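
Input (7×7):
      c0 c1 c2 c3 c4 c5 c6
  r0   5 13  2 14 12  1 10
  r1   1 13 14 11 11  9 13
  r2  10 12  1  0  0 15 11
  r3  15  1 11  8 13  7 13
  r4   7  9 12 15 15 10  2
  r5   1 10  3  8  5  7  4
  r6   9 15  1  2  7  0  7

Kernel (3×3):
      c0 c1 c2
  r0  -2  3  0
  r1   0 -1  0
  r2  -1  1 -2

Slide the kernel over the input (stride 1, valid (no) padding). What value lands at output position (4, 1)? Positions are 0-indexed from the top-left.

The receptive field on the input at this output position is [9 12 15 / 10 3 8 / 15 1 2]. Elementwise product with the kernel and sum: 9·-2 + 12·3 + 3·-1 + 15·-1 + 1·1 + 2·-2.

-3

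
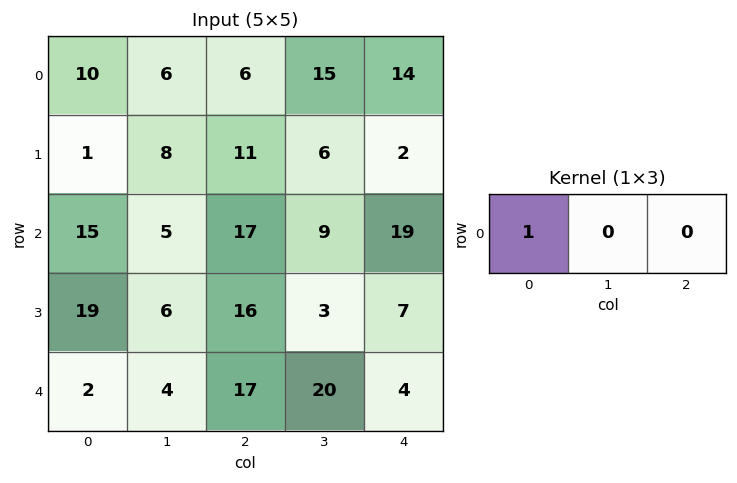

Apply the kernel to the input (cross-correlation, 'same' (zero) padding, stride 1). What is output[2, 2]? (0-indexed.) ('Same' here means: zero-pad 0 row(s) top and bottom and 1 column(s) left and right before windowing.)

5

The receptive field on the zero-padded input at this output position is [5 17 9]. Elementwise product with the kernel and sum: 5·1.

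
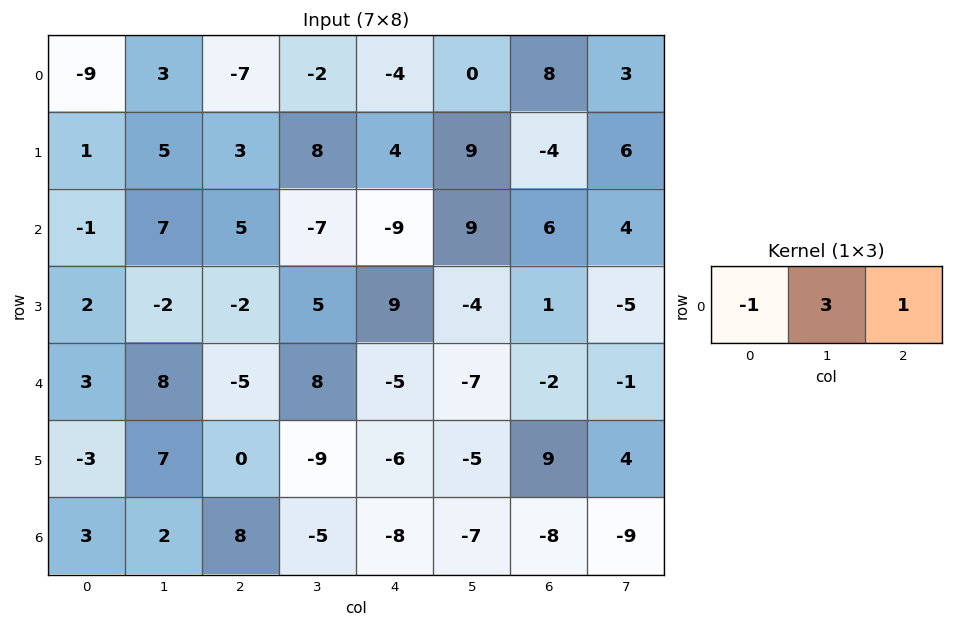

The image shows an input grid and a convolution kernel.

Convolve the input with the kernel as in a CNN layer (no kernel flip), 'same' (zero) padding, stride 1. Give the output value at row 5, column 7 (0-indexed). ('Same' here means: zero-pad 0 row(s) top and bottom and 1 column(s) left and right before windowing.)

The receptive field on the zero-padded input at this output position is [9 4 0]. Elementwise product with the kernel and sum: 9·-1 + 4·3 + 0·1.

3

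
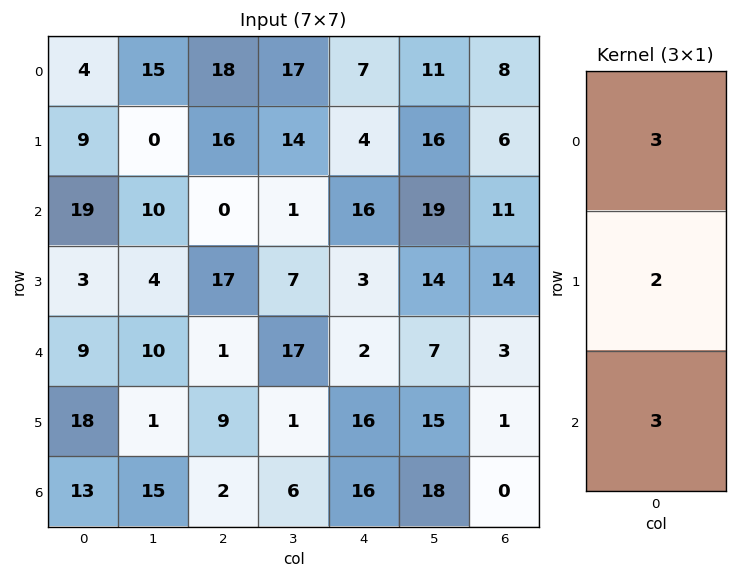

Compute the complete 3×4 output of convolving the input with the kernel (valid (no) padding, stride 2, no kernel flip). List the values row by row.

87 86 77 69
90 37 60 70
102 27 86 11

Output[0,0]: The receptive field on the input at this output position is [4 / 9 / 19]. Elementwise product with the kernel and sum: 4·3 + 9·2 + 19·3.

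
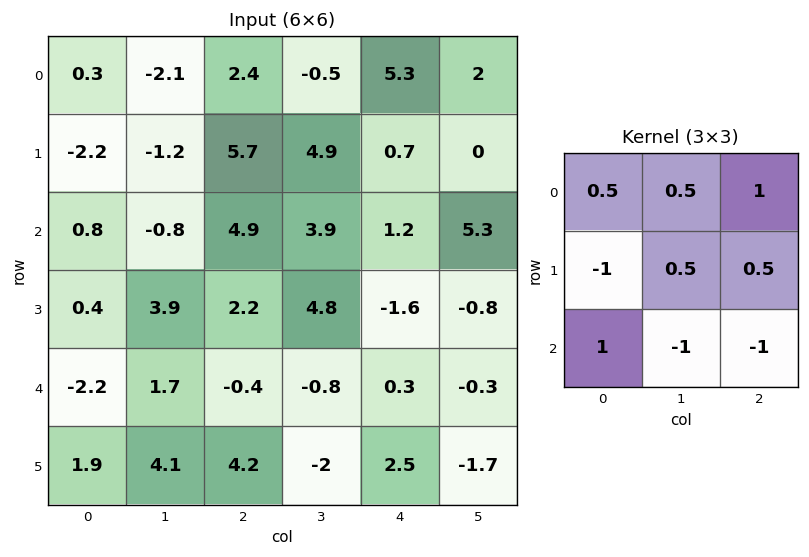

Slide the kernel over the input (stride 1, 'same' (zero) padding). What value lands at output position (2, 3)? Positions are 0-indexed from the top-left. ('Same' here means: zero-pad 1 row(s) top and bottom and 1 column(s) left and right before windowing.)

2.65

The receptive field on the zero-padded input at this output position is [5.7 4.9 0.7 / 4.9 3.9 1.2 / 2.2 4.8 -1.6]. Elementwise product with the kernel and sum: 5.7·0.5 + 4.9·0.5 + 0.7·1 + 4.9·-1 + 3.9·0.5 + 1.2·0.5 + 2.2·1 + 4.8·-1 + -1.6·-1.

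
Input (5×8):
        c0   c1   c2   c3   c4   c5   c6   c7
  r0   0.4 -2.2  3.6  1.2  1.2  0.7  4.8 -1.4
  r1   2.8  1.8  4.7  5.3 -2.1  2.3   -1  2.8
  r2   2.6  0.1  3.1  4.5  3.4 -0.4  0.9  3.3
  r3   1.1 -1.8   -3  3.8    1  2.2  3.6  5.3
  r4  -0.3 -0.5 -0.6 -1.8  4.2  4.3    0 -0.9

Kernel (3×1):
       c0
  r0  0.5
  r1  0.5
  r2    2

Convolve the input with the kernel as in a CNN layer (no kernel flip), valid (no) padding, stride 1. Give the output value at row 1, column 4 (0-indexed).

2.65

The receptive field on the input at this output position is [-2.1 / 3.4 / 1]. Elementwise product with the kernel and sum: -2.1·0.5 + 3.4·0.5 + 1·2.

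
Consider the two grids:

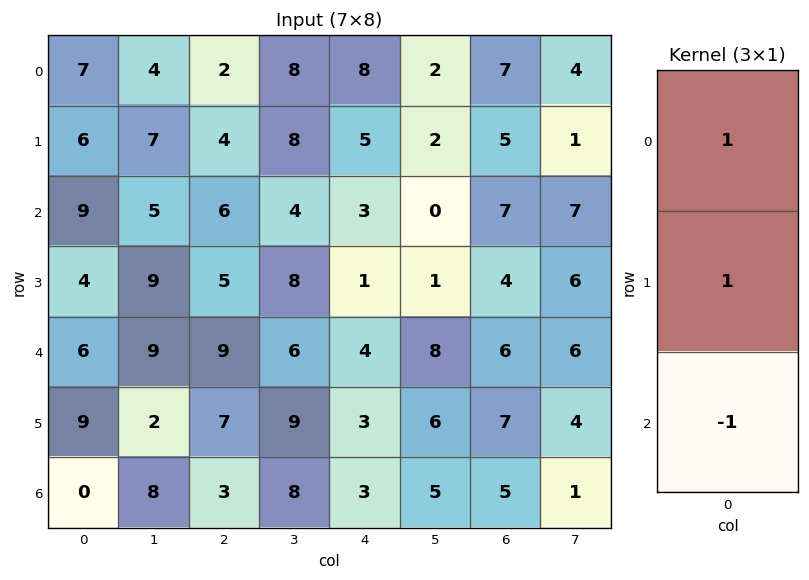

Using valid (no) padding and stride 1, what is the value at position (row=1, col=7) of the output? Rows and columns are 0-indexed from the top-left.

The receptive field on the input at this output position is [1 / 7 / 6]. Elementwise product with the kernel and sum: 1·1 + 7·1 + 6·-1.

2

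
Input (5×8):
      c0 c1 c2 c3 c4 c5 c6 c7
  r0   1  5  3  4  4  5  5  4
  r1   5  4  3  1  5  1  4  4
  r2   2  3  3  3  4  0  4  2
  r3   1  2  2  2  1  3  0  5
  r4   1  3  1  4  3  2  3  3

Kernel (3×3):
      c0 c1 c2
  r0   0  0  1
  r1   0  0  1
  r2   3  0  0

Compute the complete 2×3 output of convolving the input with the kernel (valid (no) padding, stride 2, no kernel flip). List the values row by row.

12 18 21
8 8 13

Output[0,0]: The receptive field on the input at this output position is [1 5 3 / 5 4 3 / 2 3 3]. Elementwise product with the kernel and sum: 3·1 + 3·1 + 2·3.
Output[0,1]: The receptive field on the input at this output position is [3 4 4 / 3 1 5 / 3 3 4]. Elementwise product with the kernel and sum: 4·1 + 5·1 + 3·3.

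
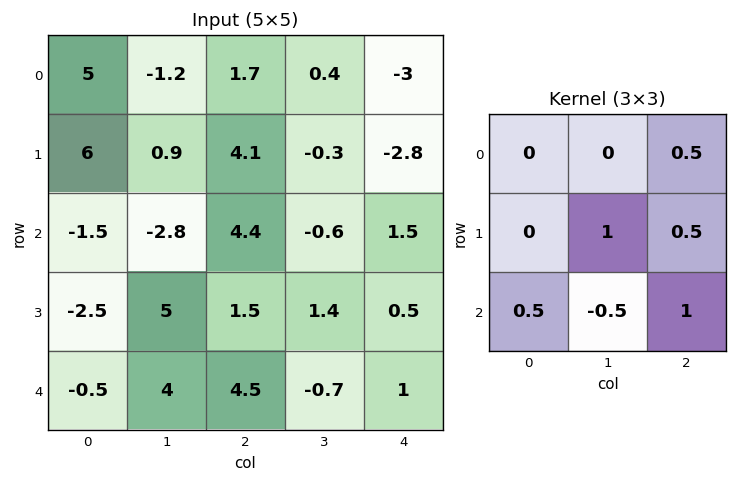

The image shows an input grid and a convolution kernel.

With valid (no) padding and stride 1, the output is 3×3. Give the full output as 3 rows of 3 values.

Output[0,0]: The receptive field on the input at this output position is [5 -1.2 1.7 / 6 0.9 4.1 / -1.5 -2.8 4.4]. Elementwise product with the kernel and sum: 1.7·0.5 + 0.9·1 + 4.1·0.5 + -1.5·0.5 + -2.8·-0.5 + 4.4·1.

8.85 -0.05 0.8
-0.8 7.1 -0.7
10.2 0.95 6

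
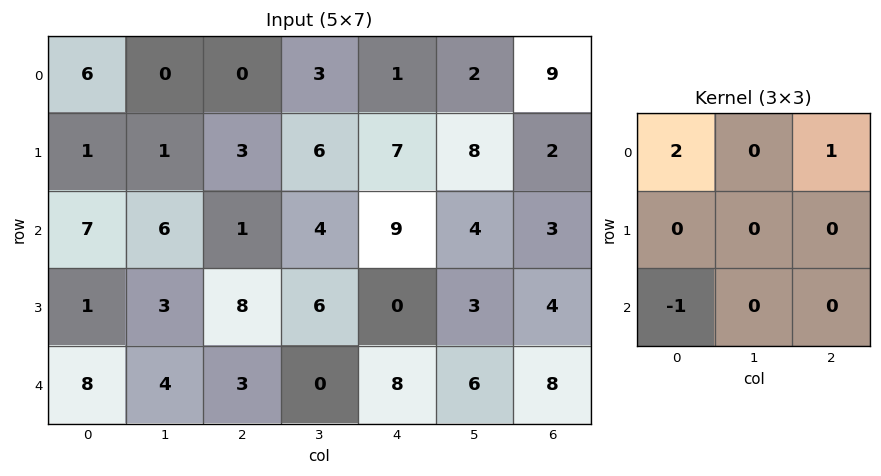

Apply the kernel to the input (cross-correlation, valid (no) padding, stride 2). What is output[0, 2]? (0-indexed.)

2

The receptive field on the input at this output position is [1 2 9 / 7 8 2 / 9 4 3]. Elementwise product with the kernel and sum: 1·2 + 9·1 + 9·-1.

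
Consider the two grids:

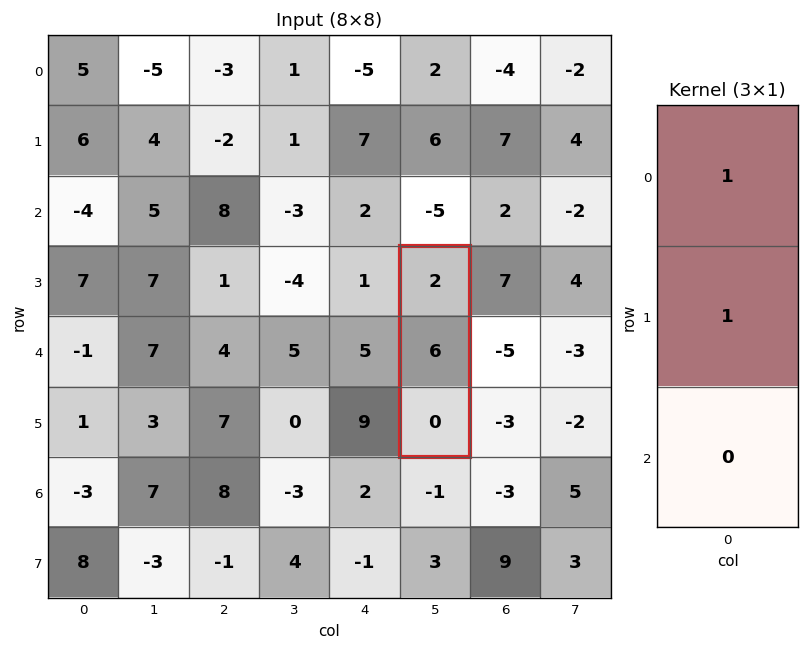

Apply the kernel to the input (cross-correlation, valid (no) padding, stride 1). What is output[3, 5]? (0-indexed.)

The receptive field on the input at this output position is [2 / 6 / 0]. Elementwise product with the kernel and sum: 2·1 + 6·1.

8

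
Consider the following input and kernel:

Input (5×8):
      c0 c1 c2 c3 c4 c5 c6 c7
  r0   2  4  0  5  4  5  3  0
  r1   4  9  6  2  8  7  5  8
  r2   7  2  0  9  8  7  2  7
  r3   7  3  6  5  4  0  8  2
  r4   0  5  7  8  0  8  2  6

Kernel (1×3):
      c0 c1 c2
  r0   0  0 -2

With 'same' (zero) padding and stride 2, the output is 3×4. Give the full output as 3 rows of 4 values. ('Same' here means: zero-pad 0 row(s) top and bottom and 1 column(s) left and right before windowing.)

-8 -10 -10 0
-4 -18 -14 -14
-10 -16 -16 -12

Output[0,0]: The receptive field on the zero-padded input at this output position is [0 2 4]. Elementwise product with the kernel and sum: 4·-2.
Output[0,1]: The receptive field on the zero-padded input at this output position is [4 0 5]. Elementwise product with the kernel and sum: 5·-2.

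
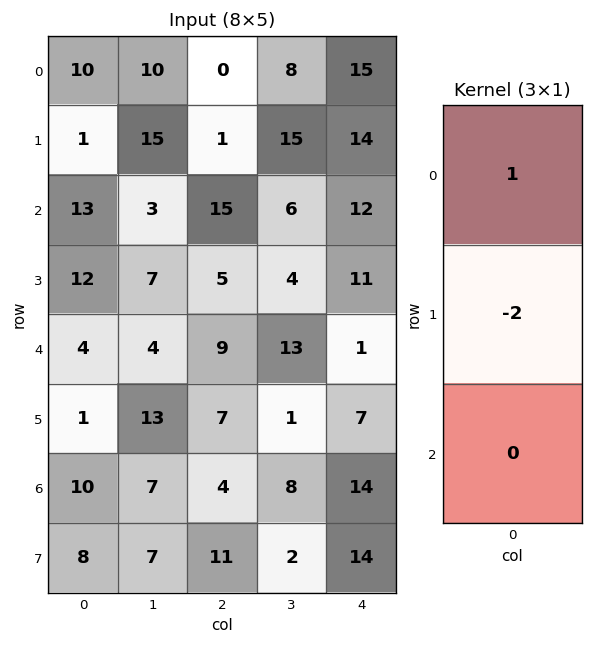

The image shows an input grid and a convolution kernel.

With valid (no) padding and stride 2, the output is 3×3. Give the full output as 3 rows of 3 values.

8 -2 -13
-11 5 -10
2 -5 -13

Output[0,0]: The receptive field on the input at this output position is [10 / 1 / 13]. Elementwise product with the kernel and sum: 10·1 + 1·-2.
Output[0,1]: The receptive field on the input at this output position is [0 / 1 / 15]. Elementwise product with the kernel and sum: 0·1 + 1·-2.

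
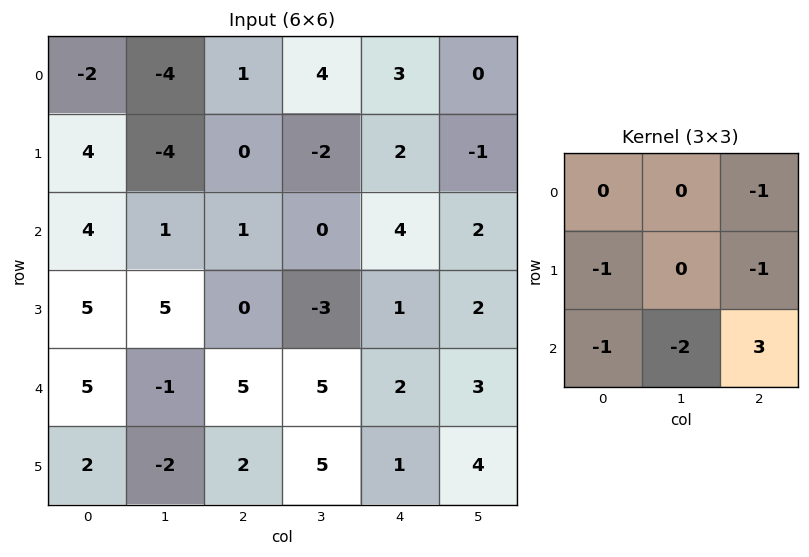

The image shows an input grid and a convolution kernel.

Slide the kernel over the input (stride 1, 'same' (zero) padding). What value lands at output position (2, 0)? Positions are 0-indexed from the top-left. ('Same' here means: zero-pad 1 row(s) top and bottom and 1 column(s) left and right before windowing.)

8

The receptive field on the zero-padded input at this output position is [0 4 -4 / 0 4 1 / 0 5 5]. Elementwise product with the kernel and sum: -4·-1 + 0·-1 + 1·-1 + 0·-1 + 5·-2 + 5·3.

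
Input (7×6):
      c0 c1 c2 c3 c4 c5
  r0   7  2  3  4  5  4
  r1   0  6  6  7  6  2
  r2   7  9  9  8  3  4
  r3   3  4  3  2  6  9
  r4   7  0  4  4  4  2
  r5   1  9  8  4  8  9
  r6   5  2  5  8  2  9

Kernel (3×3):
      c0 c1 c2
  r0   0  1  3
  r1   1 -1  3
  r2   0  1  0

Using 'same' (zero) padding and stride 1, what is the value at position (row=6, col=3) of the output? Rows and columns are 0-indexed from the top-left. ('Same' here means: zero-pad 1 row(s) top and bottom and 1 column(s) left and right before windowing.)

31

The receptive field on the zero-padded input at this output position is [8 4 8 / 5 8 2 / 0 0 0]. Elementwise product with the kernel and sum: 4·1 + 8·3 + 5·1 + 8·-1 + 2·3 + 0·1.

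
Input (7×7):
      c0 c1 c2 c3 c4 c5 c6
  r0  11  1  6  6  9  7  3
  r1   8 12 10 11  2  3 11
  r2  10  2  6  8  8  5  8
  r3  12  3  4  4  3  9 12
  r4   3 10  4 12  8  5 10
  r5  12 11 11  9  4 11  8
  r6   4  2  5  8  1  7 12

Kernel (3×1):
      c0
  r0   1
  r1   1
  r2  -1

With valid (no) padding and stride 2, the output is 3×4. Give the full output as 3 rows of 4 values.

Output[0,0]: The receptive field on the input at this output position is [11 / 8 / 10]. Elementwise product with the kernel and sum: 11·1 + 8·1 + 10·-1.

9 10 3 6
19 6 3 10
11 10 11 6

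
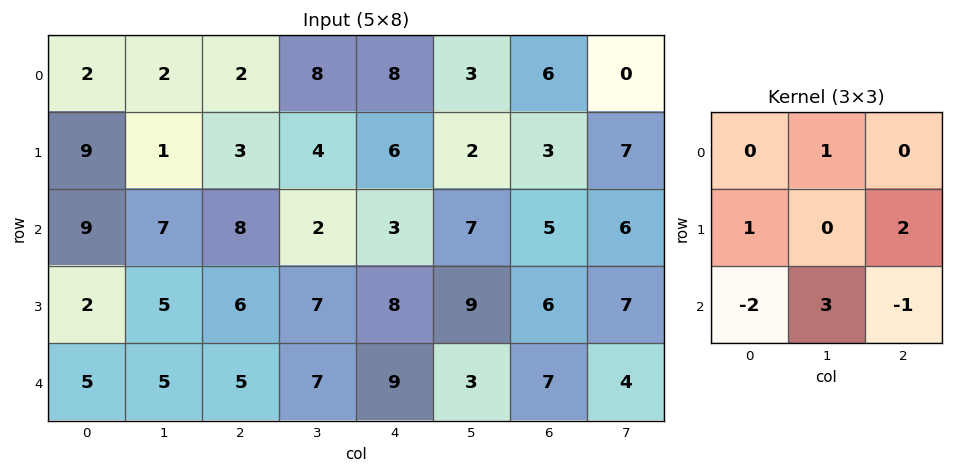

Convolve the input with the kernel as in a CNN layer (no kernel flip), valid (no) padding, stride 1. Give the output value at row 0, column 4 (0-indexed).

The receptive field on the input at this output position is [8 3 6 / 6 2 3 / 3 7 5]. Elementwise product with the kernel and sum: 3·1 + 6·1 + 3·2 + 3·-2 + 7·3 + 5·-1.

25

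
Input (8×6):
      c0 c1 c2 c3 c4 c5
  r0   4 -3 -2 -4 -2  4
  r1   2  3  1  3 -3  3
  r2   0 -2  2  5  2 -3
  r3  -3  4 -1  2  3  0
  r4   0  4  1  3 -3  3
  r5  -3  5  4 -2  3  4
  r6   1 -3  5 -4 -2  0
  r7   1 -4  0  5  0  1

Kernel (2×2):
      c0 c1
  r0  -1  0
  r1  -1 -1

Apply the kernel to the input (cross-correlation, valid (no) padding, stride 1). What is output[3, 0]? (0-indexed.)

The receptive field on the input at this output position is [-3 4 / 0 4]. Elementwise product with the kernel and sum: -3·-1 + 0·-1 + 4·-1.

-1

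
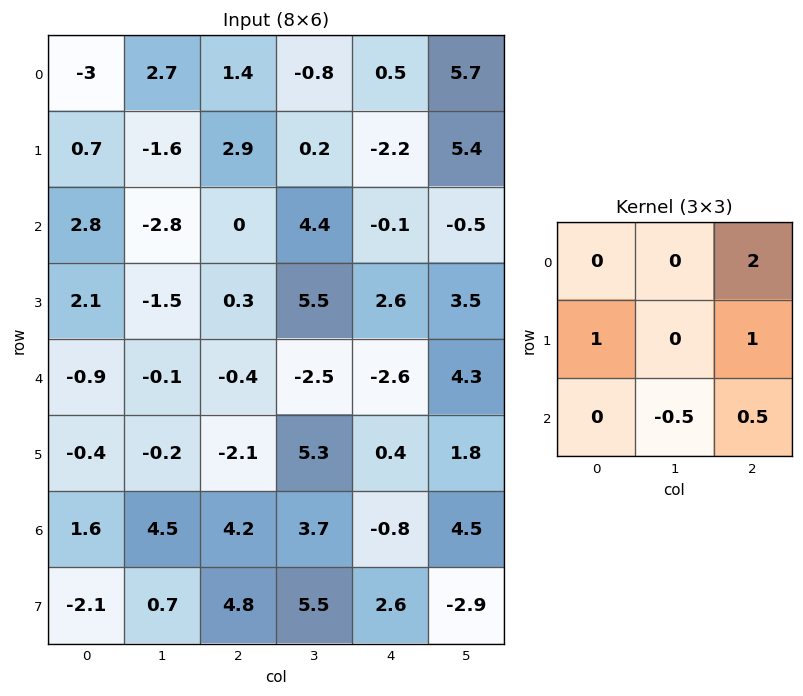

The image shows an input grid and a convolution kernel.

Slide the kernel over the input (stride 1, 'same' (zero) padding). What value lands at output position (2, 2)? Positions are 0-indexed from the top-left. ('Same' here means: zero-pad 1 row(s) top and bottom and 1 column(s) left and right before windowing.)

The receptive field on the zero-padded input at this output position is [-1.6 2.9 0.2 / -2.8 0 4.4 / -1.5 0.3 5.5]. Elementwise product with the kernel and sum: 0.2·2 + -2.8·1 + 4.4·1 + 0.3·-0.5 + 5.5·0.5.

4.6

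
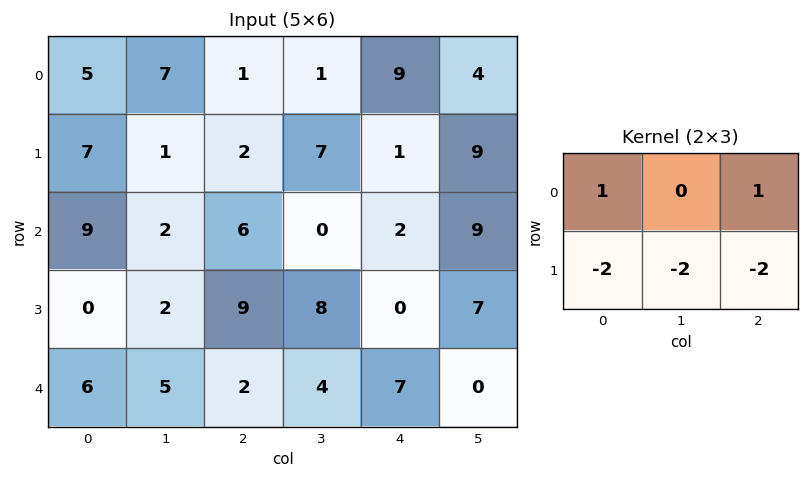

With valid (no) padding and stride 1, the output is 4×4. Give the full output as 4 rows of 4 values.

Output[0,0]: The receptive field on the input at this output position is [5 7 1 / 7 1 2]. Elementwise product with the kernel and sum: 5·1 + 1·1 + 7·-2 + 1·-2 + 2·-2.
Output[0,1]: The receptive field on the input at this output position is [7 1 1 / 1 2 7]. Elementwise product with the kernel and sum: 7·1 + 1·1 + 1·-2 + 2·-2 + 7·-2.

-14 -12 -10 -29
-25 -8 -13 -6
-7 -36 -26 -21
-17 -12 -17 -7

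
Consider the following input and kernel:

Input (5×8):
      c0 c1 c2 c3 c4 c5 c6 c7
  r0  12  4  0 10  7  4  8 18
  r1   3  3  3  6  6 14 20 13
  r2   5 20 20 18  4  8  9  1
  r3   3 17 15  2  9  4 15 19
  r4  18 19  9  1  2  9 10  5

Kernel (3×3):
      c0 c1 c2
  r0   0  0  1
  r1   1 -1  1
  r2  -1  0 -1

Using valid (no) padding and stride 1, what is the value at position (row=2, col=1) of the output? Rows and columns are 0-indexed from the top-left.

2

The receptive field on the input at this output position is [20 20 18 / 17 15 2 / 19 9 1]. Elementwise product with the kernel and sum: 18·1 + 17·1 + 15·-1 + 2·1 + 19·-1 + 1·-1.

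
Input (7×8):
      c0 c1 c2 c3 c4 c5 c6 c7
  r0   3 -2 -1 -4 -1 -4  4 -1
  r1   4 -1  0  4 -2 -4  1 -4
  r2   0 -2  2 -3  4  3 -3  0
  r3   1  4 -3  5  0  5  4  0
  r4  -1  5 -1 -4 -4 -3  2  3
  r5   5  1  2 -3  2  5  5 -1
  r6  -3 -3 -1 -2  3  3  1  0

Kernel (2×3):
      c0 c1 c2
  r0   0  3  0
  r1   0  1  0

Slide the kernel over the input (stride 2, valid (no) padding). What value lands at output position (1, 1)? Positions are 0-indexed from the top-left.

-4

The receptive field on the input at this output position is [2 -3 4 / -3 5 0]. Elementwise product with the kernel and sum: -3·3 + 5·1.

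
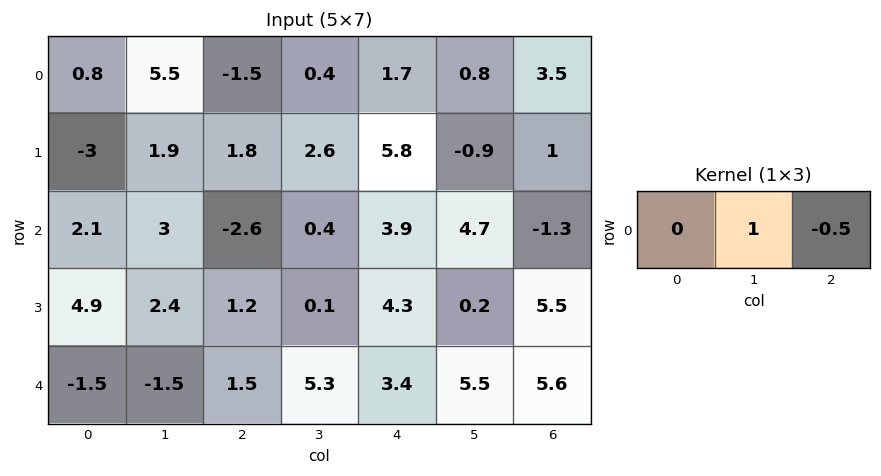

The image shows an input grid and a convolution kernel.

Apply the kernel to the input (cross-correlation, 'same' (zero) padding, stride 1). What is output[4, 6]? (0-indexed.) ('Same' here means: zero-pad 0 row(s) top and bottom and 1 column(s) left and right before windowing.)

The receptive field on the zero-padded input at this output position is [5.5 5.6 0]. Elementwise product with the kernel and sum: 5.6·1 + 0·-0.5.

5.6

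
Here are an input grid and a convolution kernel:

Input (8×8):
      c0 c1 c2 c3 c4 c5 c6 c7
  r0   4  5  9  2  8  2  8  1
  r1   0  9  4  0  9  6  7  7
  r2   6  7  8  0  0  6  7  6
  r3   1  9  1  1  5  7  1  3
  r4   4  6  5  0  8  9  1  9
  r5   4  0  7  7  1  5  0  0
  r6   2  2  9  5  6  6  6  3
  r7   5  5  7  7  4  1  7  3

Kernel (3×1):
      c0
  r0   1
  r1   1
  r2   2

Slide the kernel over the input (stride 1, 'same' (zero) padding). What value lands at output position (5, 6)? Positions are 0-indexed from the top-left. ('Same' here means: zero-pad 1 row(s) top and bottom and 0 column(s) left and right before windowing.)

The receptive field on the zero-padded input at this output position is [1 / 0 / 6]. Elementwise product with the kernel and sum: 1·1 + 0·1 + 6·2.

13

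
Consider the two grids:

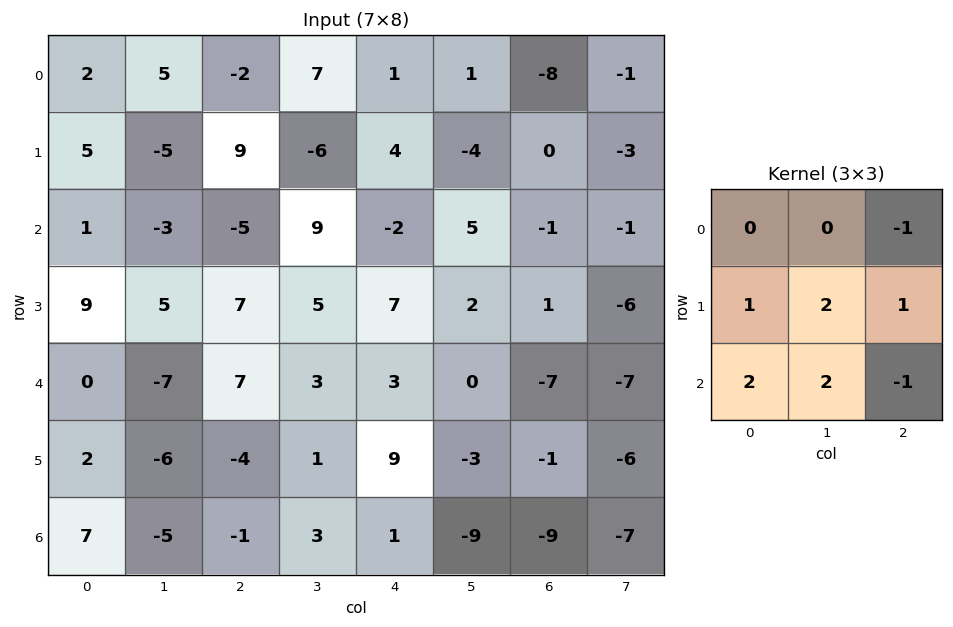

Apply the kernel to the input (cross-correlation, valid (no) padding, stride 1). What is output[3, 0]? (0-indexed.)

The receptive field on the input at this output position is [9 5 7 / 0 -7 7 / 2 -6 -4]. Elementwise product with the kernel and sum: 7·-1 + 0·1 + -7·2 + 7·1 + 2·2 + -6·2 + -4·-1.

-18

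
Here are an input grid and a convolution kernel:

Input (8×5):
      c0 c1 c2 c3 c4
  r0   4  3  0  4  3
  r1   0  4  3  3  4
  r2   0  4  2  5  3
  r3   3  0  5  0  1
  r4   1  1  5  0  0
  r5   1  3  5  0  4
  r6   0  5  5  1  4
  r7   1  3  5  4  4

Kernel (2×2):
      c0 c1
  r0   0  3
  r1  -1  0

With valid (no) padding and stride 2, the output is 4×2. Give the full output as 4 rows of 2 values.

9 9
9 10
2 -5
14 -2

Output[0,0]: The receptive field on the input at this output position is [4 3 / 0 4]. Elementwise product with the kernel and sum: 3·3 + 0·-1.
Output[0,1]: The receptive field on the input at this output position is [0 4 / 3 3]. Elementwise product with the kernel and sum: 4·3 + 3·-1.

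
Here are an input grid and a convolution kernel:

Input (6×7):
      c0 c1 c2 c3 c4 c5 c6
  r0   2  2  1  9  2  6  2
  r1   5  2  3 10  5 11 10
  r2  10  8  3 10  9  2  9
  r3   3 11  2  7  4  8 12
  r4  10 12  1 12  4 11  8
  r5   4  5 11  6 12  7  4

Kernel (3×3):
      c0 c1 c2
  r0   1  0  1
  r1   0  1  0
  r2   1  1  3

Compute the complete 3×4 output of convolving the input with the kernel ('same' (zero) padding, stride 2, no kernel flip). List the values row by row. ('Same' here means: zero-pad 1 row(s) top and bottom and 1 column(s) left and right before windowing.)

Output[0,0]: The receptive field on the zero-padded input at this output position is [0 0 0 / 0 2 2 / 0 5 2]. Elementwise product with the kernel and sum: 0·1 + 0·1 + 2·1 + 0·1 + 5·1 + 2·3.
Output[0,1]: The receptive field on the zero-padded input at this output position is [0 0 0 / 2 1 9 / 2 3 10]. Elementwise product with the kernel and sum: 0·1 + 0·1 + 1·1 + 2·1 + 3·1 + 10·3.

13 36 50 23
48 49 65 40
40 53 58 27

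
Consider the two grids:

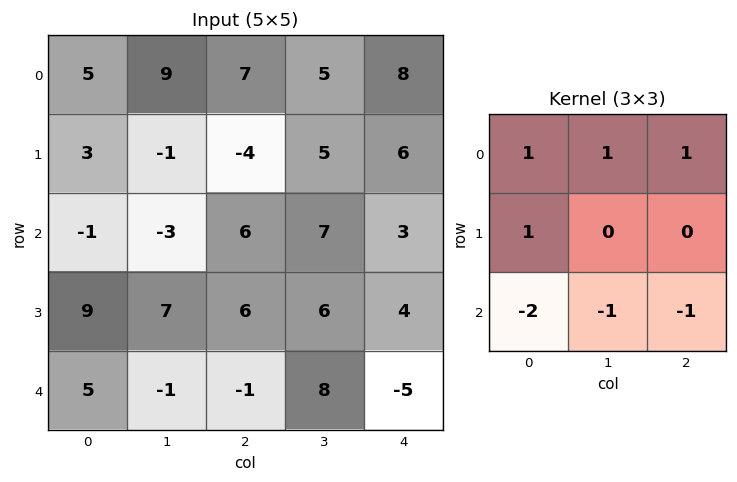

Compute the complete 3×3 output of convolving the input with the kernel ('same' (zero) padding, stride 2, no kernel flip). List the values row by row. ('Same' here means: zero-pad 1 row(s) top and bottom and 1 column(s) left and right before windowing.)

Output[0,0]: The receptive field on the zero-padded input at this output position is [0 0 0 / 0 5 9 / 0 3 -1]. Elementwise product with the kernel and sum: 0·1 + 0·1 + 0·1 + 0·1 + 0·-2 + 3·-1 + -1·-1.

-2 10 -11
-14 -29 2
16 18 18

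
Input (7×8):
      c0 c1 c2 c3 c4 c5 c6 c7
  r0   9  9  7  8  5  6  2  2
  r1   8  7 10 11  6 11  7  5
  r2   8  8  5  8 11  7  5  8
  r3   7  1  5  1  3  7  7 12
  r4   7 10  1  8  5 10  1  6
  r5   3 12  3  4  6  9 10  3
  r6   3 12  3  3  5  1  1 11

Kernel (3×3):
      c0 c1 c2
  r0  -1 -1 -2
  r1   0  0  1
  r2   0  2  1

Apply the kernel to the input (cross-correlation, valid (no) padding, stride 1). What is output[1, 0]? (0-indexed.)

The receptive field on the input at this output position is [8 7 10 / 8 8 5 / 7 1 5]. Elementwise product with the kernel and sum: 8·-1 + 7·-1 + 10·-2 + 5·1 + 1·2 + 5·1.

-23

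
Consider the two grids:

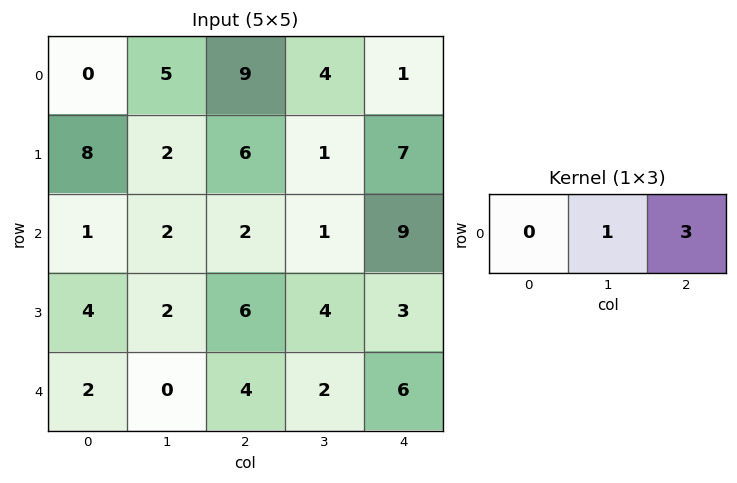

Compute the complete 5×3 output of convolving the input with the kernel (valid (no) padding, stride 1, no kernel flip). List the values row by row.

32 21 7
20 9 22
8 5 28
20 18 13
12 10 20

Output[0,0]: The receptive field on the input at this output position is [0 5 9]. Elementwise product with the kernel and sum: 5·1 + 9·3.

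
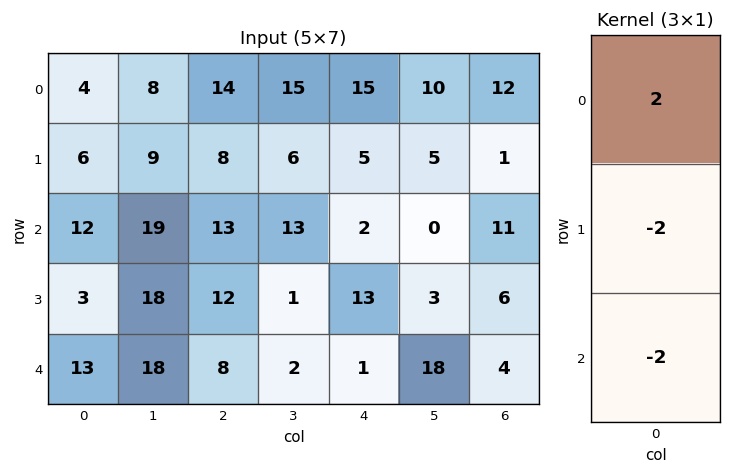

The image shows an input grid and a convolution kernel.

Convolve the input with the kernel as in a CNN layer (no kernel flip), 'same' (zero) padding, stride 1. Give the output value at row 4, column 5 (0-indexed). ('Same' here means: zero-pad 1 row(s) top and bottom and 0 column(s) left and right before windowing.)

-30

The receptive field on the zero-padded input at this output position is [3 / 18 / 0]. Elementwise product with the kernel and sum: 3·2 + 18·-2 + 0·-2.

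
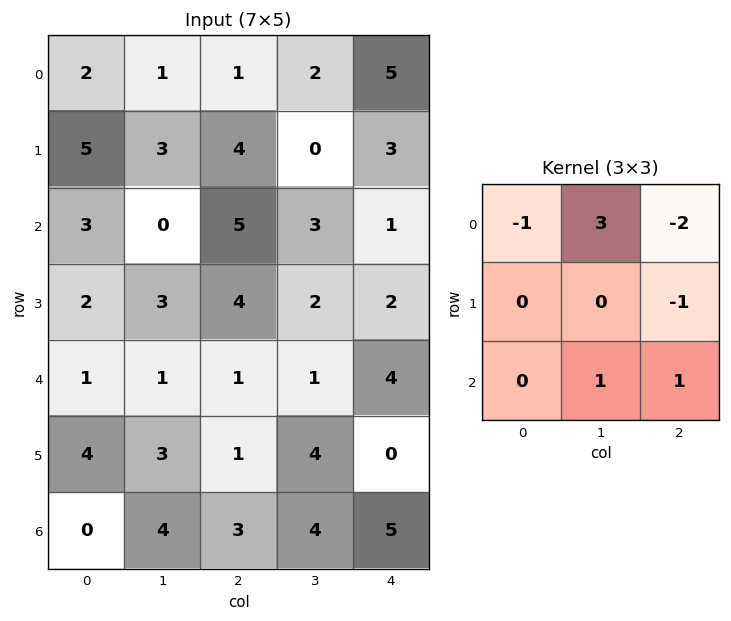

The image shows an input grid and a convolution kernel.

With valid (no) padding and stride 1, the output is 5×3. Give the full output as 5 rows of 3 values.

Output[0,0]: The receptive field on the input at this output position is [2 1 1 / 5 3 4 / 3 0 5]. Elementwise product with the kernel and sum: 2·-1 + 1·3 + 1·-2 + 4·-1 + 0·1 + 5·1.
Output[0,1]: The receptive field on the input at this output position is [1 1 2 / 3 4 0 / 0 5 3]. Elementwise product with the kernel and sum: 1·-1 + 1·3 + 2·-2 + 0·-1 + 5·1 + 3·1.

0 6 -4
-2 12 -7
-15 9 5
2 9 -2
6 3 3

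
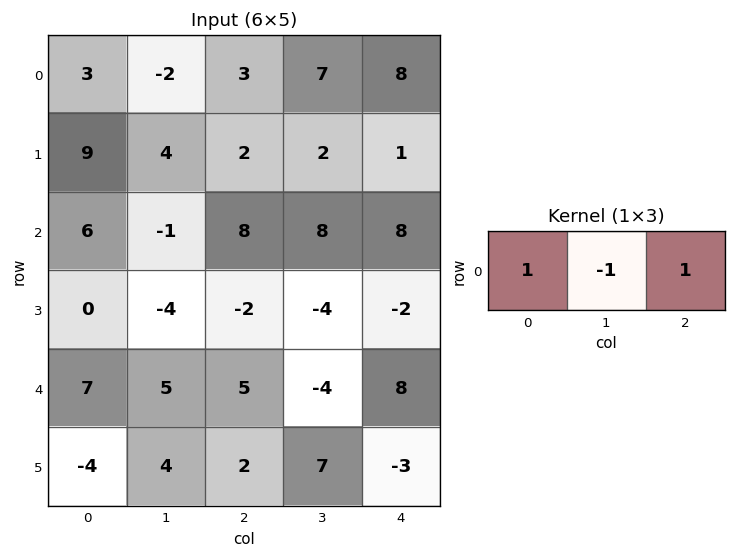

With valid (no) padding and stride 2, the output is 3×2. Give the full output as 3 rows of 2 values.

Output[0,0]: The receptive field on the input at this output position is [3 -2 3]. Elementwise product with the kernel and sum: 3·1 + -2·-1 + 3·1.

8 4
15 8
7 17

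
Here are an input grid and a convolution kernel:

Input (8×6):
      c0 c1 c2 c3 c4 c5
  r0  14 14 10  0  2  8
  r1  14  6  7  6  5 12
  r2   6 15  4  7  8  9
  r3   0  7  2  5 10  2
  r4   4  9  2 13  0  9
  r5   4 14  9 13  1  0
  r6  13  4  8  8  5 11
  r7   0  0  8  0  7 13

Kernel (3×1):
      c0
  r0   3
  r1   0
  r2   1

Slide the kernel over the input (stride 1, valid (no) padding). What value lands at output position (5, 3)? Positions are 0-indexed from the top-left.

The receptive field on the input at this output position is [13 / 8 / 0]. Elementwise product with the kernel and sum: 13·3 + 0·1.

39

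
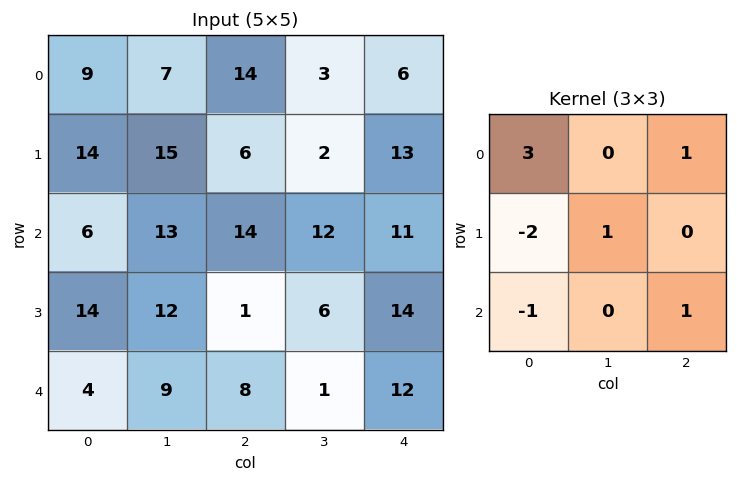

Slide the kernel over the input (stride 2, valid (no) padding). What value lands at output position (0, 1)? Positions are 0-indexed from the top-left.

35

The receptive field on the input at this output position is [14 3 6 / 6 2 13 / 14 12 11]. Elementwise product with the kernel and sum: 14·3 + 6·1 + 6·-2 + 2·1 + 14·-1 + 11·1.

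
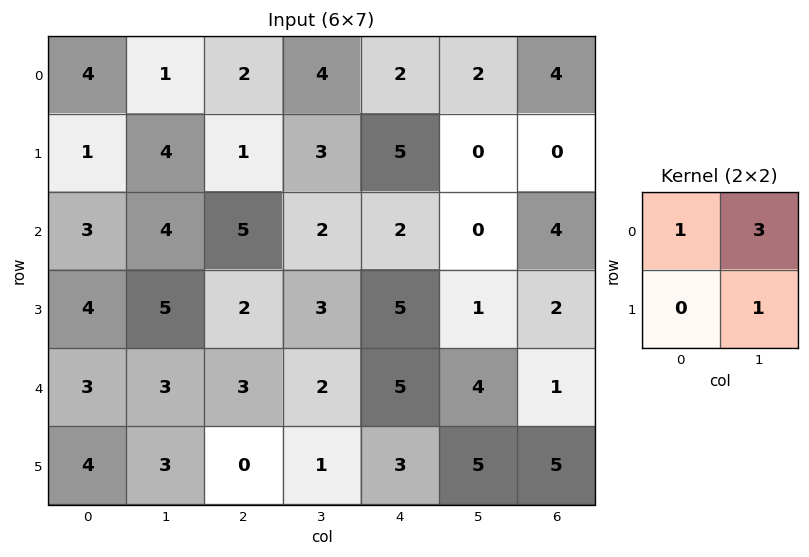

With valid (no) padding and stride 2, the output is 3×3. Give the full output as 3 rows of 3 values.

11 17 8
20 14 3
15 10 22

Output[0,0]: The receptive field on the input at this output position is [4 1 / 1 4]. Elementwise product with the kernel and sum: 4·1 + 1·3 + 4·1.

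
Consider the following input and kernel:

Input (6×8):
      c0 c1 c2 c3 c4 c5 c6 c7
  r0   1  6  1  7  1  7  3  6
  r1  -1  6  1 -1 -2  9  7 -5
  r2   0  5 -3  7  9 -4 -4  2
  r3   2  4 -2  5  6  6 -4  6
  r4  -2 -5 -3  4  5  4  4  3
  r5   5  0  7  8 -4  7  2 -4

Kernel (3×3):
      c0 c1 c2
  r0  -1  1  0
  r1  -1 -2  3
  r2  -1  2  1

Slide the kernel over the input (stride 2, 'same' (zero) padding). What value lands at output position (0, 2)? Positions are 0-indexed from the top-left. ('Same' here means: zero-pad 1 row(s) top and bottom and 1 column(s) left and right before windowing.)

18

The receptive field on the zero-padded input at this output position is [0 0 0 / 7 1 7 / -1 -2 9]. Elementwise product with the kernel and sum: 0·-1 + 0·1 + 7·-1 + 1·-2 + 7·3 + -1·-1 + -2·2 + 9·1.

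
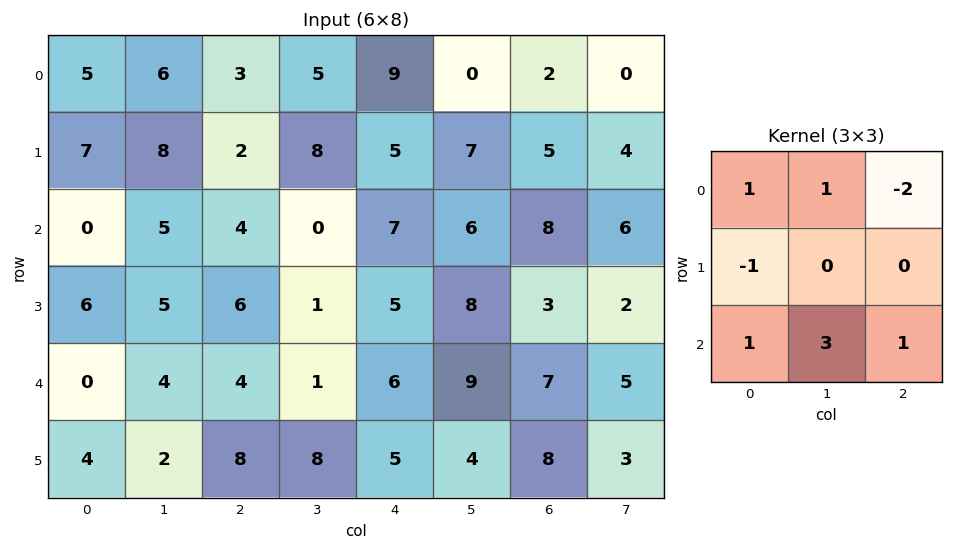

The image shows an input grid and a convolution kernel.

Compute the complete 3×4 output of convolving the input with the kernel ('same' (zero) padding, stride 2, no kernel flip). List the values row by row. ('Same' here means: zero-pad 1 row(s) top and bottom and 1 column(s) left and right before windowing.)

Output[0,0]: The receptive field on the zero-padded input at this output position is [0 0 0 / 0 5 6 / 0 7 8]. Elementwise product with the kernel and sum: 0·1 + 0·1 + 0·-2 + 0·-1 + 0·1 + 7·3 + 8·1.
Output[0,1]: The receptive field on the zero-padded input at this output position is [0 0 0 / 6 3 5 / 8 2 8]. Elementwise product with the kernel and sum: 0·1 + 0·1 + 0·-2 + 6·-1 + 8·1 + 2·3 + 8·1.

29 16 25 26
14 13 23 17
10 39 16 29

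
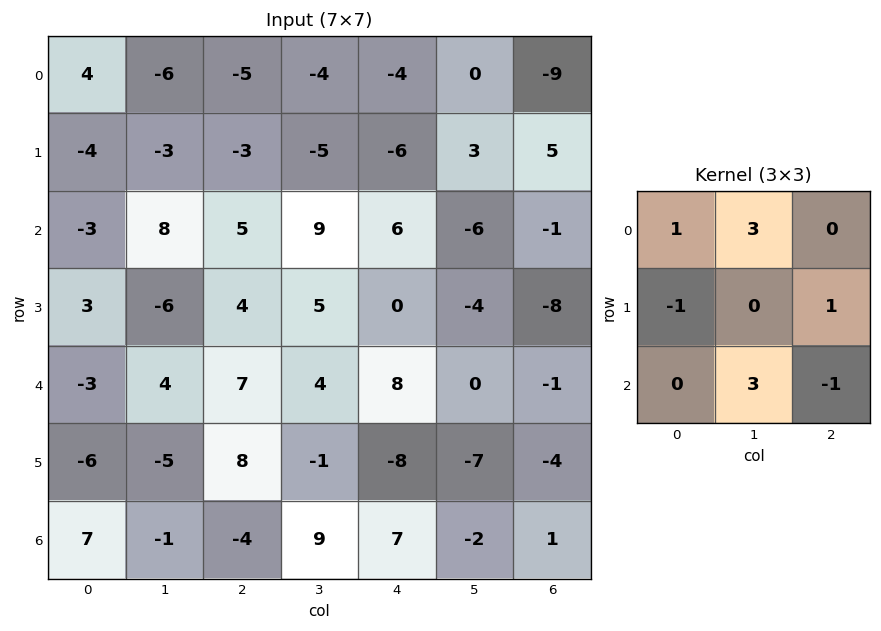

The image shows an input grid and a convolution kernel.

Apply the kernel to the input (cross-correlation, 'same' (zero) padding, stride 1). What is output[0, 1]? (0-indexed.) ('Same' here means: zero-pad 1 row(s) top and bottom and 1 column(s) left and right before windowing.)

-15

The receptive field on the zero-padded input at this output position is [0 0 0 / 4 -6 -5 / -4 -3 -3]. Elementwise product with the kernel and sum: 0·1 + 0·3 + 4·-1 + -5·1 + -3·3 + -3·-1.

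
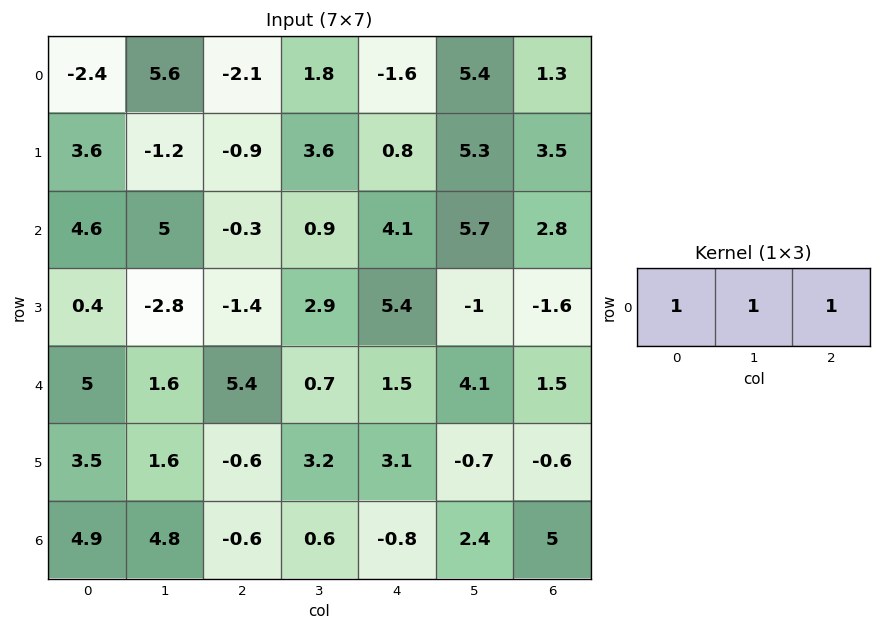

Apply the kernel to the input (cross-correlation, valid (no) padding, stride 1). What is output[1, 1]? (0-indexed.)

1.5

The receptive field on the input at this output position is [-1.2 -0.9 3.6]. Elementwise product with the kernel and sum: -1.2·1 + -0.9·1 + 3.6·1.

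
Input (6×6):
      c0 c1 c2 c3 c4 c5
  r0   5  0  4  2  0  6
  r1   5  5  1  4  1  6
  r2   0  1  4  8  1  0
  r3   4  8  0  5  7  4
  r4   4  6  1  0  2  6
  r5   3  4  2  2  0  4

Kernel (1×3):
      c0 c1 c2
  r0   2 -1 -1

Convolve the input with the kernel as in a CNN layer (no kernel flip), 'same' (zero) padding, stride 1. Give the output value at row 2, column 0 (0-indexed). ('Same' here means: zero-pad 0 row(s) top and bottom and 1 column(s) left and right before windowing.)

The receptive field on the zero-padded input at this output position is [0 0 1]. Elementwise product with the kernel and sum: 0·2 + 0·-1 + 1·-1.

-1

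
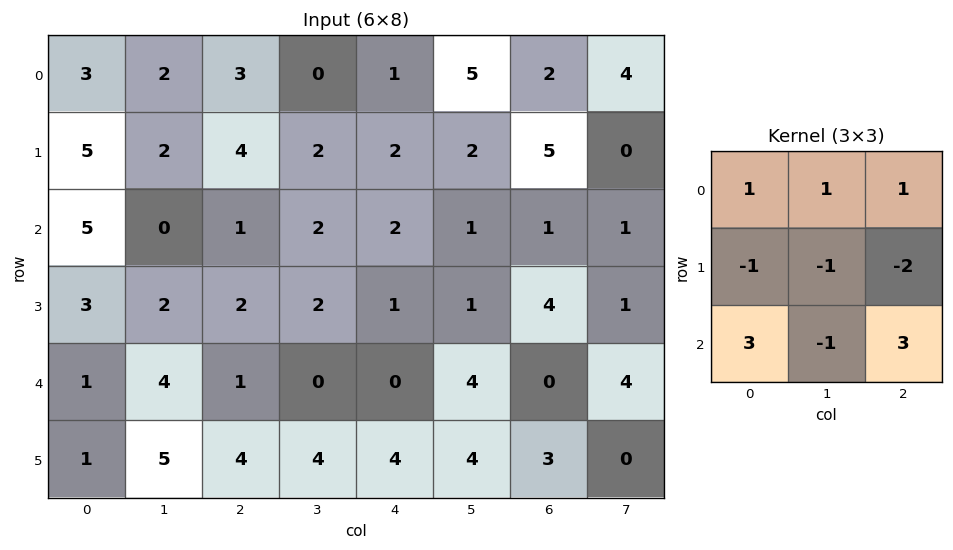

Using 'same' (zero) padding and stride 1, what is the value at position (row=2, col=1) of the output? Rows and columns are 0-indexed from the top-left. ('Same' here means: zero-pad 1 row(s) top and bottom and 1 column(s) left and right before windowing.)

17

The receptive field on the zero-padded input at this output position is [5 2 4 / 5 0 1 / 3 2 2]. Elementwise product with the kernel and sum: 5·1 + 2·1 + 4·1 + 5·-1 + 0·-1 + 1·-2 + 3·3 + 2·-1 + 2·3.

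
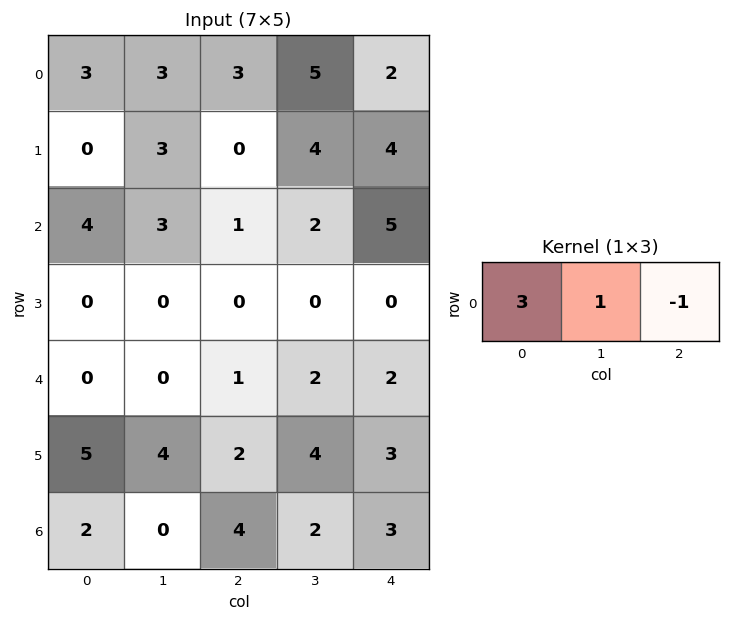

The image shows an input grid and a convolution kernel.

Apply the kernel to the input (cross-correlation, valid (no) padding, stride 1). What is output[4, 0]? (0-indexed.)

-1

The receptive field on the input at this output position is [0 0 1]. Elementwise product with the kernel and sum: 0·3 + 0·1 + 1·-1.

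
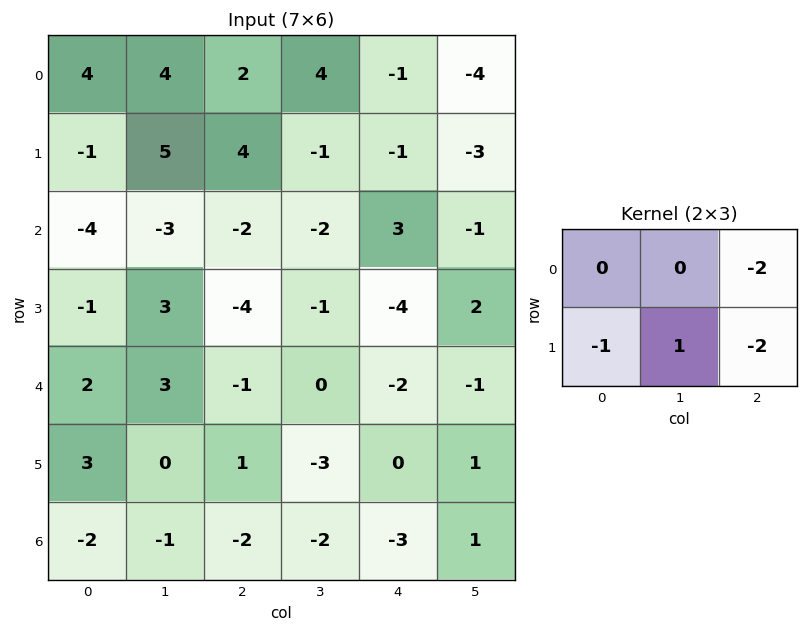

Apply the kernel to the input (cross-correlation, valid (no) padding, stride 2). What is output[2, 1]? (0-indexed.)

0

The receptive field on the input at this output position is [-1 0 -2 / 1 -3 0]. Elementwise product with the kernel and sum: -2·-2 + 1·-1 + -3·1 + 0·-2.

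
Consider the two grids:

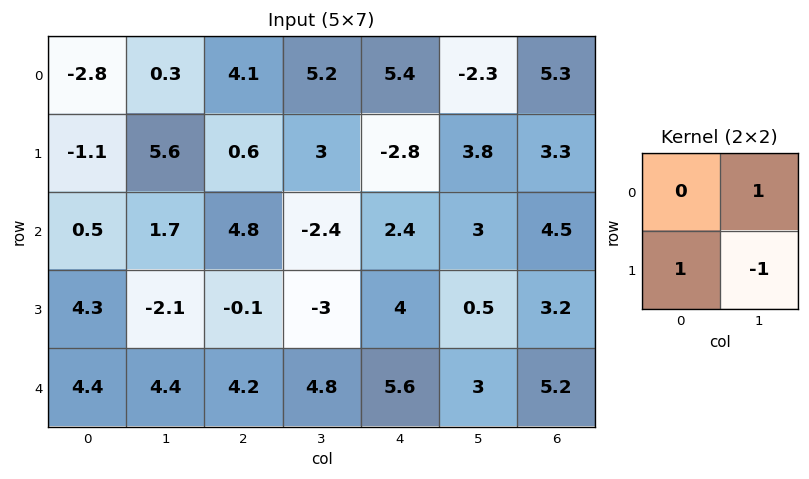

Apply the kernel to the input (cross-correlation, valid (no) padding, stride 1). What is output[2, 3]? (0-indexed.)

The receptive field on the input at this output position is [-2.4 2.4 / -3 4]. Elementwise product with the kernel and sum: 2.4·1 + -3·1 + 4·-1.

-4.6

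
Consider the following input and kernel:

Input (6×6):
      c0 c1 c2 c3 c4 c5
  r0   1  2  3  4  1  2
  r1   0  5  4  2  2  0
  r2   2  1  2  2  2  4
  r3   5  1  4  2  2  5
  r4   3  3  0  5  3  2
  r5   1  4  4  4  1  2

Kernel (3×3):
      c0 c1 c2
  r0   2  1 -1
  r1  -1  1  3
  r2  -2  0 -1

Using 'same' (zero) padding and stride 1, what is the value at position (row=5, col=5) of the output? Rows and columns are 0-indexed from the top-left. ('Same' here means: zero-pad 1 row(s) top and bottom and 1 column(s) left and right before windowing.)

The receptive field on the zero-padded input at this output position is [3 2 0 / 1 2 0 / 0 0 0]. Elementwise product with the kernel and sum: 3·2 + 2·1 + 0·-1 + 1·-1 + 2·1 + 0·3 + 0·-2 + 0·-1.

9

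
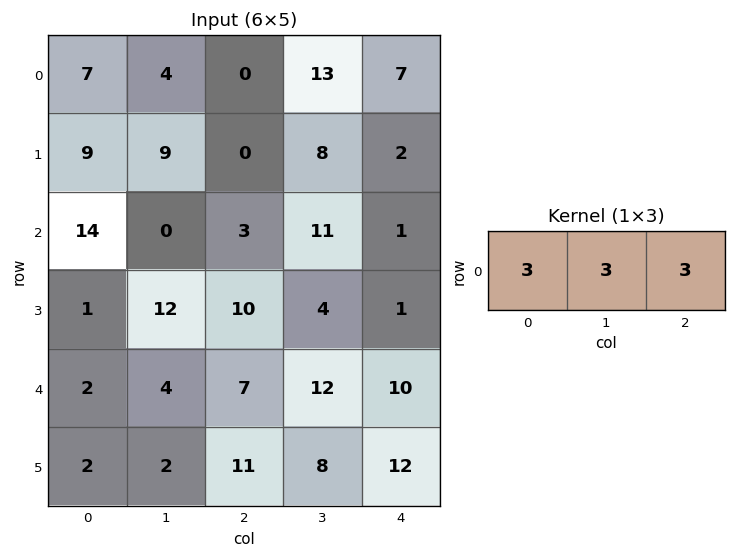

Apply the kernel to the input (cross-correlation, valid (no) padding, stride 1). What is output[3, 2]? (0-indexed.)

The receptive field on the input at this output position is [10 4 1]. Elementwise product with the kernel and sum: 10·3 + 4·3 + 1·3.

45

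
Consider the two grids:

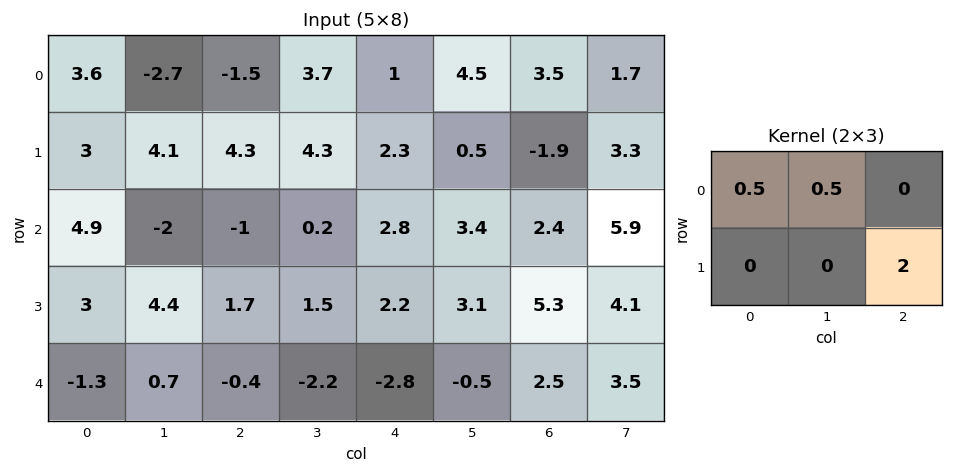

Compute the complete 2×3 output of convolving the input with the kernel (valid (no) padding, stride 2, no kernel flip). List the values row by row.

Output[0,0]: The receptive field on the input at this output position is [3.6 -2.7 -1.5 / 3 4.1 4.3]. Elementwise product with the kernel and sum: 3.6·0.5 + -2.7·0.5 + 4.3·2.
Output[0,1]: The receptive field on the input at this output position is [-1.5 3.7 1 / 4.3 4.3 2.3]. Elementwise product with the kernel and sum: -1.5·0.5 + 3.7·0.5 + 2.3·2.

9.05 5.7 -1.05
4.85 4 13.7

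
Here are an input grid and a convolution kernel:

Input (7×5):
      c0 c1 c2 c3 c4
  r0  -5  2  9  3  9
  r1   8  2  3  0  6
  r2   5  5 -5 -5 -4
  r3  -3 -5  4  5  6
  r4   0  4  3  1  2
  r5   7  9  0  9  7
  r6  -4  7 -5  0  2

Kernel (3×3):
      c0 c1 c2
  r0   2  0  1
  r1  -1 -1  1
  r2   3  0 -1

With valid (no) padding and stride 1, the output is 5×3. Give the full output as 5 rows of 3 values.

Output[0,0]: The receptive field on the input at this output position is [-5 2 9 / 8 2 3 / 5 5 -5]. Elementwise product with the kernel and sum: -5·2 + 9·1 + 8·-1 + 2·-1 + 3·1 + 5·3 + -5·-1.

12 22 19
-9 -21 24
14 22 -10
18 7 5
-20 30 -11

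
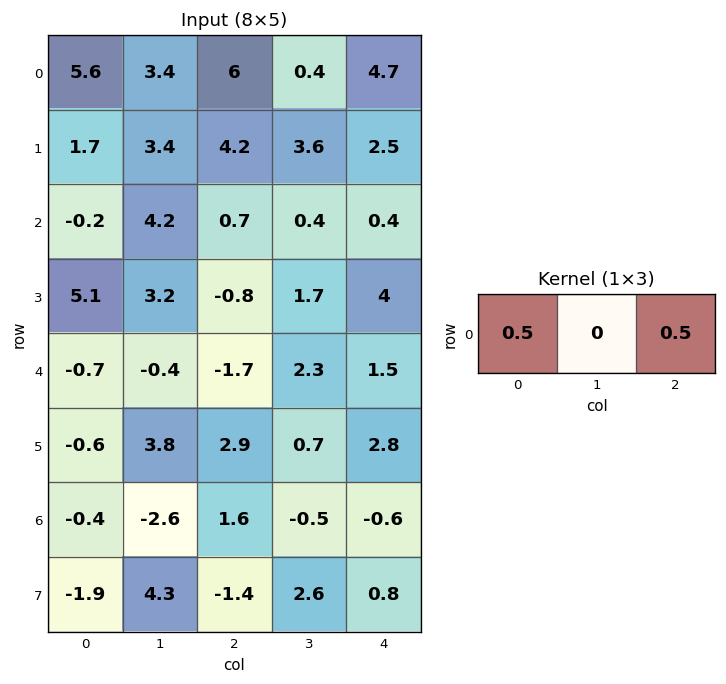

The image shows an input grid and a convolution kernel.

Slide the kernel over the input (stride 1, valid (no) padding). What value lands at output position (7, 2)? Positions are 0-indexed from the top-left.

The receptive field on the input at this output position is [-1.4 2.6 0.8]. Elementwise product with the kernel and sum: -1.4·0.5 + 0.8·0.5.

-0.3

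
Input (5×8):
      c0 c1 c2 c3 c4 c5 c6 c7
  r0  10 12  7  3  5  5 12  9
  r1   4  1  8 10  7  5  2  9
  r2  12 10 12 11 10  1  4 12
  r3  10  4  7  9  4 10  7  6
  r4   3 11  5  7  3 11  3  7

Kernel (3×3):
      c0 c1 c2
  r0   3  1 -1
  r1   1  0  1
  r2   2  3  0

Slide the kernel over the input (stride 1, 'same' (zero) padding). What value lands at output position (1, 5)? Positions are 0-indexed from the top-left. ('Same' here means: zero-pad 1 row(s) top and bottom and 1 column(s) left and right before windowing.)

40

The receptive field on the zero-padded input at this output position is [5 5 12 / 7 5 2 / 10 1 4]. Elementwise product with the kernel and sum: 5·3 + 5·1 + 12·-1 + 7·1 + 2·1 + 10·2 + 1·3.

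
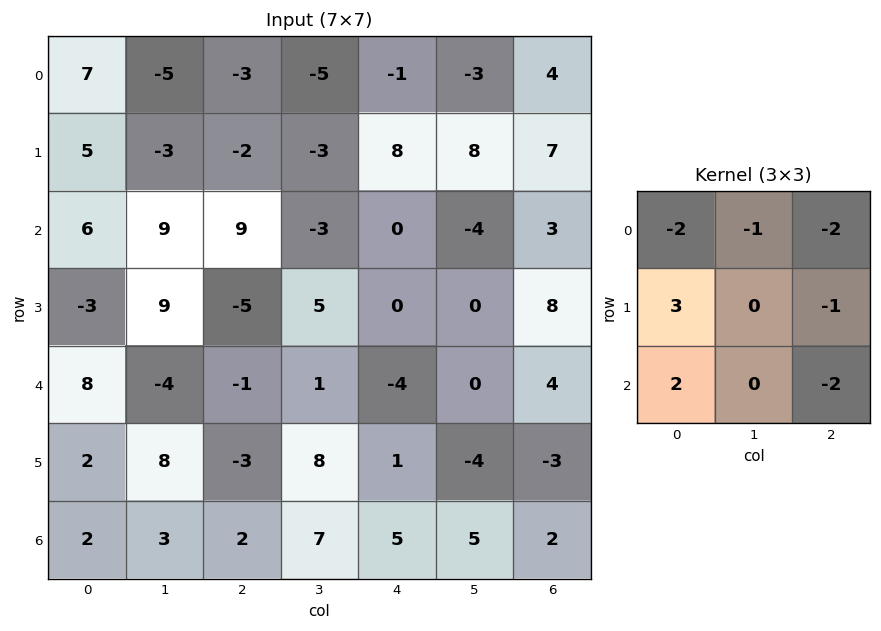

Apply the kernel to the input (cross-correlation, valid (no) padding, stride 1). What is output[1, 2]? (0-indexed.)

The receptive field on the input at this output position is [-2 -3 8 / 9 -3 0 / -5 5 0]. Elementwise product with the kernel and sum: -2·-2 + -3·-1 + 8·-2 + 9·3 + 0·-1 + -5·2 + 0·-2.

8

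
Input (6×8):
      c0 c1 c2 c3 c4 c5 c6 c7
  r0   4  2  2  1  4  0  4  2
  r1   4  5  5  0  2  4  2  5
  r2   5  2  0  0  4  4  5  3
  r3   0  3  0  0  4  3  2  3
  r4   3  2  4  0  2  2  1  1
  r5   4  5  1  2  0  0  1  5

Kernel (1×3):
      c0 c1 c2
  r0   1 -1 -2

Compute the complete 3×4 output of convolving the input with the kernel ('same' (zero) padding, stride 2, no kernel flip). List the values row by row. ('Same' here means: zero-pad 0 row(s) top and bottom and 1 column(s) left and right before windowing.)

Output[0,0]: The receptive field on the zero-padded input at this output position is [0 4 2]. Elementwise product with the kernel and sum: 0·1 + 4·-1 + 2·-2.
Output[0,1]: The receptive field on the zero-padded input at this output position is [2 2 1]. Elementwise product with the kernel and sum: 2·1 + 2·-1 + 1·-2.

-8 -2 -3 -8
-9 2 -12 -7
-7 -2 -6 -1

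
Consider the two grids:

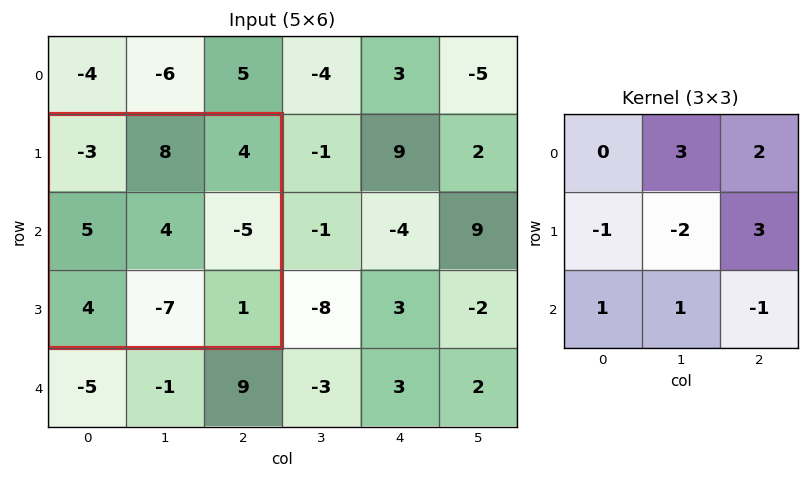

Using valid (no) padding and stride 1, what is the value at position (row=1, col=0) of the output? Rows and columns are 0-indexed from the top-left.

0

The receptive field on the input at this output position is [-3 8 4 / 5 4 -5 / 4 -7 1]. Elementwise product with the kernel and sum: 8·3 + 4·2 + 5·-1 + 4·-2 + -5·3 + 4·1 + -7·1 + 1·-1.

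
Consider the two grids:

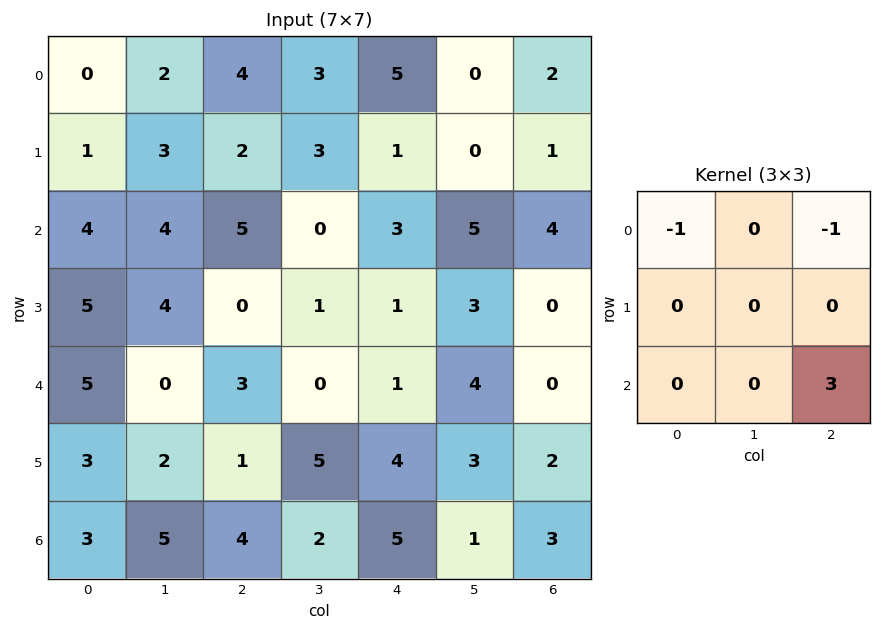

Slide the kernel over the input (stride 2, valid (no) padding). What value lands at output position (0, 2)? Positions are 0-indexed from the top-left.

The receptive field on the input at this output position is [5 0 2 / 1 0 1 / 3 5 4]. Elementwise product with the kernel and sum: 5·-1 + 2·-1 + 4·3.

5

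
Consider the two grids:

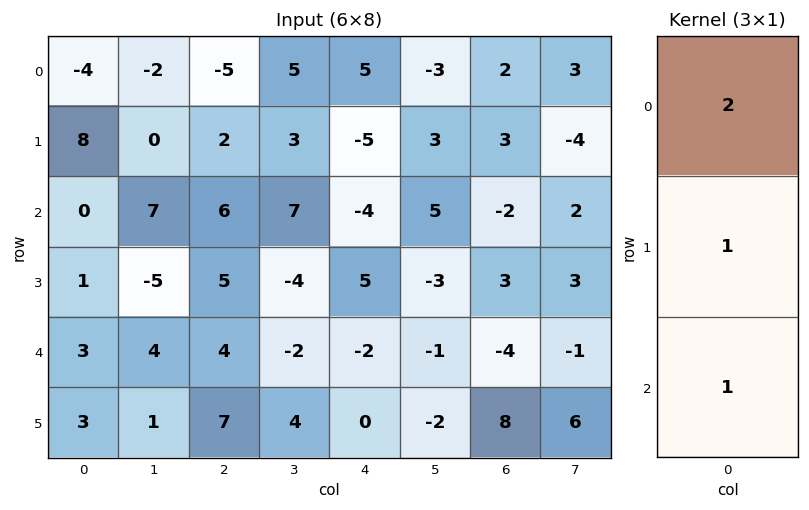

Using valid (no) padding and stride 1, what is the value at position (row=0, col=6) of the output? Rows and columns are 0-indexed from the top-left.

5

The receptive field on the input at this output position is [2 / 3 / -2]. Elementwise product with the kernel and sum: 2·2 + 3·1 + -2·1.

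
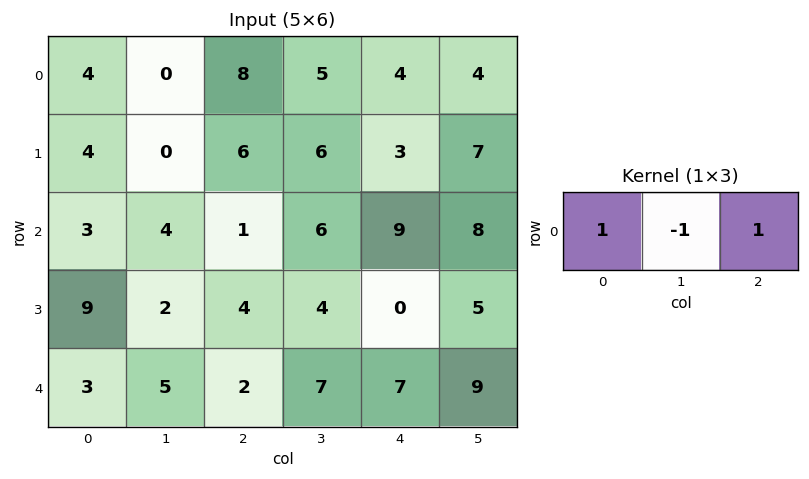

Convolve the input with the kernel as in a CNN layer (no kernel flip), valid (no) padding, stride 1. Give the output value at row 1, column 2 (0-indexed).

3

The receptive field on the input at this output position is [6 6 3]. Elementwise product with the kernel and sum: 6·1 + 6·-1 + 3·1.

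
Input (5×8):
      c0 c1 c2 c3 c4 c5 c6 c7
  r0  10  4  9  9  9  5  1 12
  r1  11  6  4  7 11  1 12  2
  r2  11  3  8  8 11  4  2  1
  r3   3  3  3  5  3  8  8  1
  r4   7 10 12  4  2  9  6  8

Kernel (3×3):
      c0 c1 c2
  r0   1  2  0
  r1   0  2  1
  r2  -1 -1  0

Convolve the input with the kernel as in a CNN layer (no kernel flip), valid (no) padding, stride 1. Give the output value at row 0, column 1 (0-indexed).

26

The receptive field on the input at this output position is [4 9 9 / 6 4 7 / 3 8 8]. Elementwise product with the kernel and sum: 4·1 + 9·2 + 4·2 + 7·1 + 3·-1 + 8·-1.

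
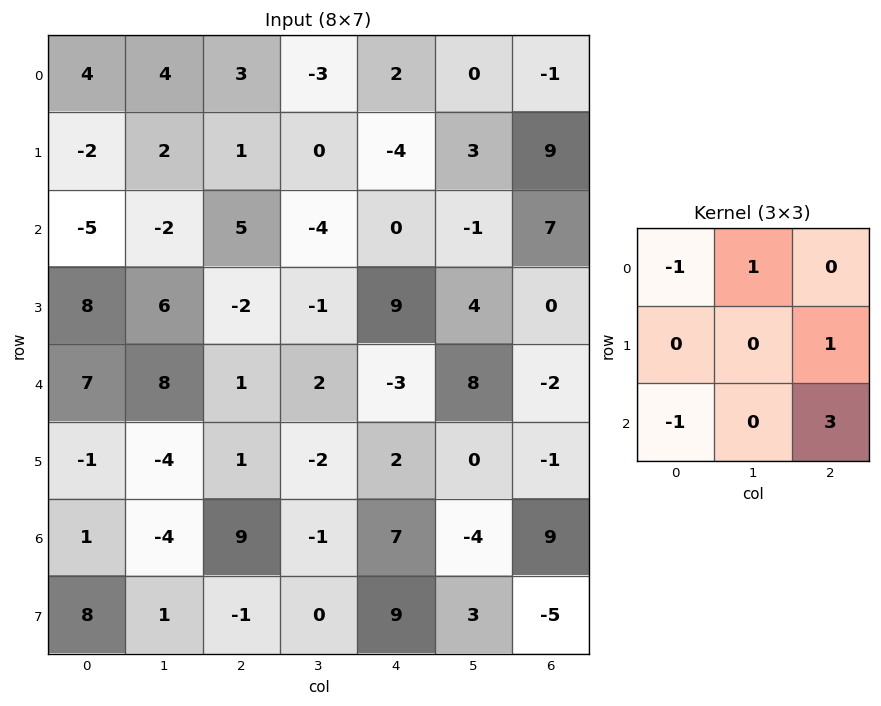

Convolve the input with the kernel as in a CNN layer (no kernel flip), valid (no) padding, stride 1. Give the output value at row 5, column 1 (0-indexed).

The receptive field on the input at this output position is [-4 1 -2 / -4 9 -1 / 1 -1 0]. Elementwise product with the kernel and sum: -4·-1 + 1·1 + -1·1 + 1·-1 + 0·3.

3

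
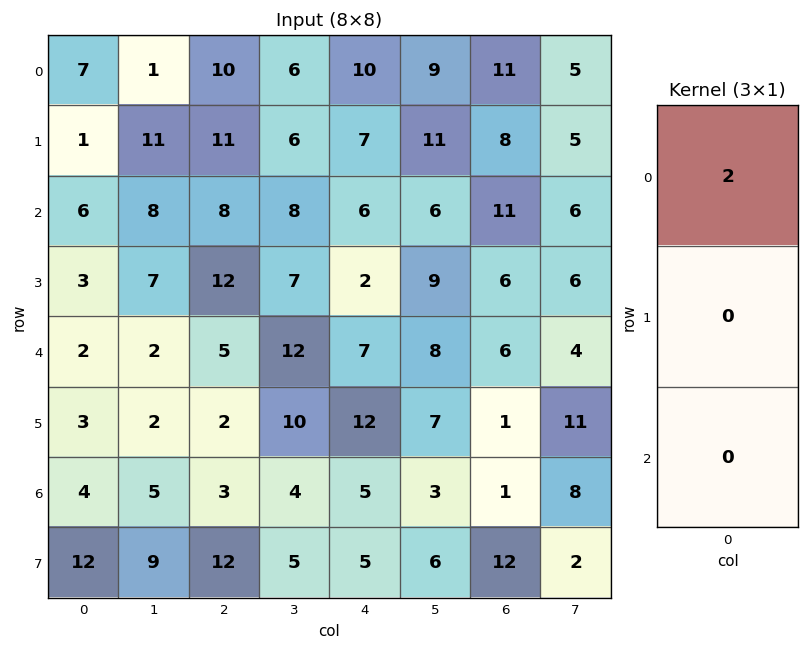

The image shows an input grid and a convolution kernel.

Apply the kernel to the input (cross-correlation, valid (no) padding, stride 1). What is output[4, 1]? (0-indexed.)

The receptive field on the input at this output position is [2 / 2 / 5]. Elementwise product with the kernel and sum: 2·2.

4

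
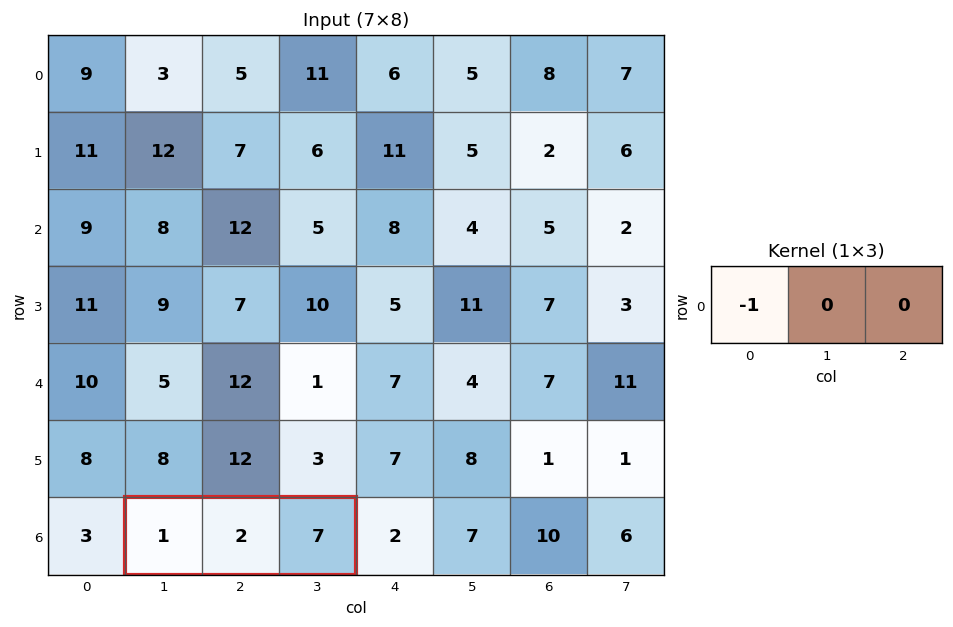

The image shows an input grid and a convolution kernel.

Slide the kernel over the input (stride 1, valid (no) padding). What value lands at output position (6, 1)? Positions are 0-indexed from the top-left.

The receptive field on the input at this output position is [1 2 7]. Elementwise product with the kernel and sum: 1·-1.

-1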